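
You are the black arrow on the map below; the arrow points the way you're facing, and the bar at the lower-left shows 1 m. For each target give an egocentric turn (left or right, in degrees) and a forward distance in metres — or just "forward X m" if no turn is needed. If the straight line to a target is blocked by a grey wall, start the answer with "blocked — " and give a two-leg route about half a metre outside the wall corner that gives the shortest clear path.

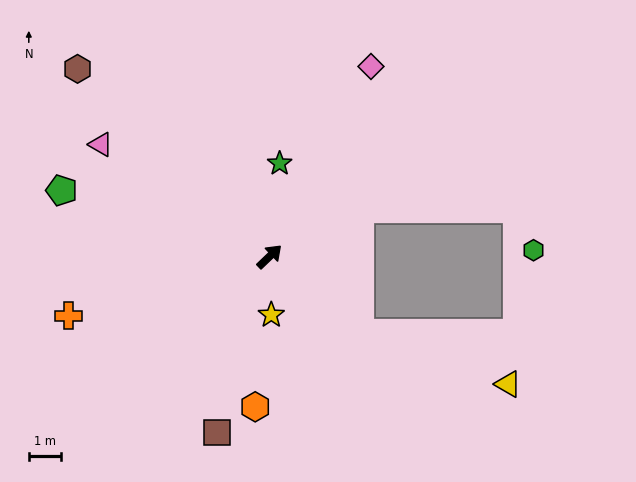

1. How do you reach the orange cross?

turn left 153°, forward 6.4 m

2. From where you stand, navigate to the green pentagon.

turn left 119°, forward 6.7 m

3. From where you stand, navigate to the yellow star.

turn right 132°, forward 1.8 m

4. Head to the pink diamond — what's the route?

turn left 18°, forward 6.6 m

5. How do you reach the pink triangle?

turn left 103°, forward 6.2 m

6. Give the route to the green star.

turn left 40°, forward 2.9 m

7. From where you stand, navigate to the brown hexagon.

turn left 92°, forward 8.2 m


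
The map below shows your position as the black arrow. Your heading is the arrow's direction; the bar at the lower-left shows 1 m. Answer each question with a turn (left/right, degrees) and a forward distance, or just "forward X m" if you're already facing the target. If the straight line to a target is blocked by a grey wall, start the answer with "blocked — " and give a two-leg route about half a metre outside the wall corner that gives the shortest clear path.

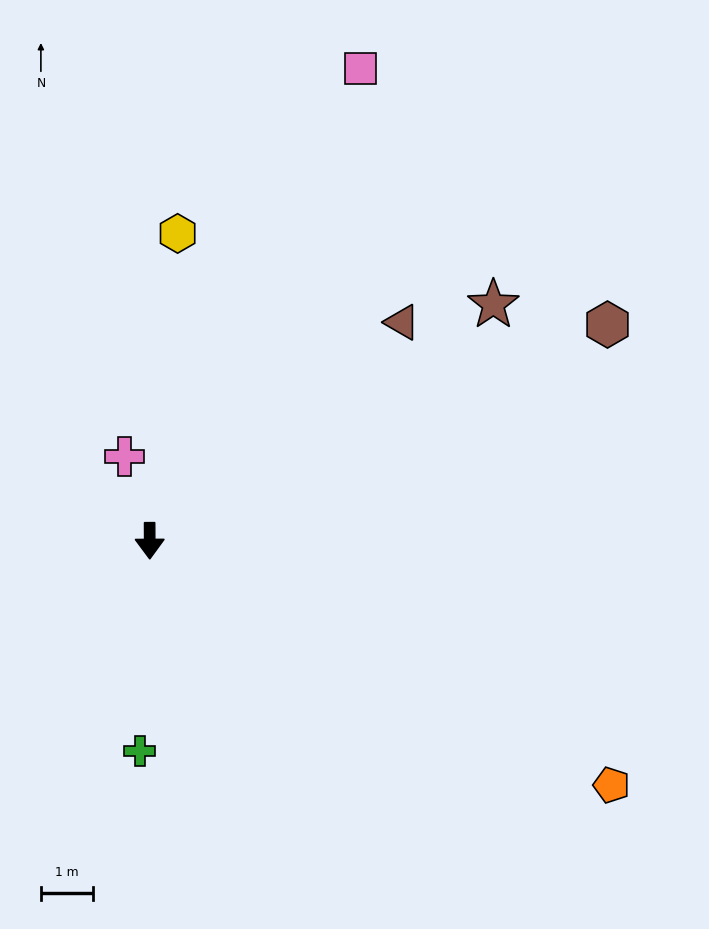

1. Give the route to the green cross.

turn right 3°, forward 4.1 m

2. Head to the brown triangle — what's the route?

turn left 131°, forward 6.5 m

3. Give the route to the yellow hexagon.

turn left 175°, forward 6.0 m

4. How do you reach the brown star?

turn left 124°, forward 8.1 m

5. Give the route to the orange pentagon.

turn left 62°, forward 10.1 m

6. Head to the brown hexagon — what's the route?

turn left 115°, forward 9.8 m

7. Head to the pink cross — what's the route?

turn right 163°, forward 1.7 m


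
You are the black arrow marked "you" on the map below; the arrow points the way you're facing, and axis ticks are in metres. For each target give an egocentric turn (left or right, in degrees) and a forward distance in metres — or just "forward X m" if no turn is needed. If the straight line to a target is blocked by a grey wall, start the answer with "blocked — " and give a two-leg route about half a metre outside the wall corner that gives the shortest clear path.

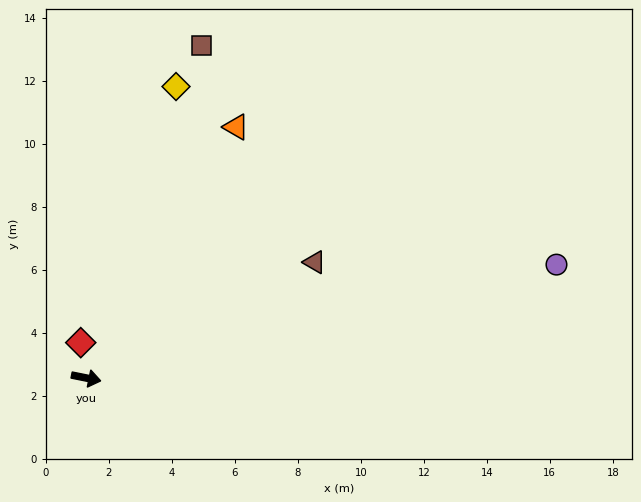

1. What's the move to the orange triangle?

turn left 71°, forward 9.3 m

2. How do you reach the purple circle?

turn left 25°, forward 15.4 m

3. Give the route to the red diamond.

turn left 110°, forward 1.1 m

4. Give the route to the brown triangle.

turn left 38°, forward 8.1 m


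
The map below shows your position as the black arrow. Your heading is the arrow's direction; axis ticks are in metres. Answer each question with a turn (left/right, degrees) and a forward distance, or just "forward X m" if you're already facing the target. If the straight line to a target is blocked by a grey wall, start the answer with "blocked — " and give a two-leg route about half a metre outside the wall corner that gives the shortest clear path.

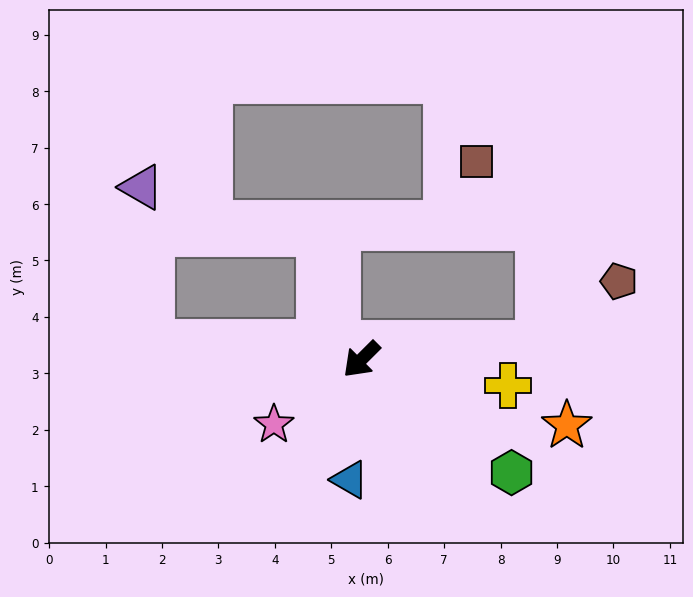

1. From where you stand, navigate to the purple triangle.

blocked — turn right 49°, forward 3.7 m, then turn right 83°, forward 2.8 m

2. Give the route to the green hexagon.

turn left 98°, forward 3.3 m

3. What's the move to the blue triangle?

turn left 40°, forward 2.1 m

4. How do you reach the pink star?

turn right 8°, forward 1.9 m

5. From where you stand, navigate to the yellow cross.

turn left 125°, forward 2.6 m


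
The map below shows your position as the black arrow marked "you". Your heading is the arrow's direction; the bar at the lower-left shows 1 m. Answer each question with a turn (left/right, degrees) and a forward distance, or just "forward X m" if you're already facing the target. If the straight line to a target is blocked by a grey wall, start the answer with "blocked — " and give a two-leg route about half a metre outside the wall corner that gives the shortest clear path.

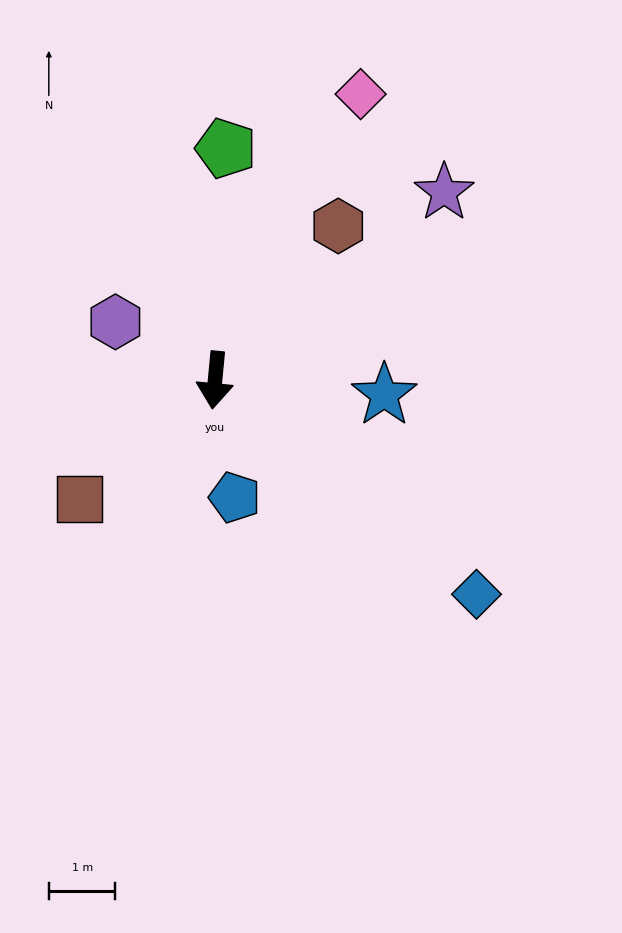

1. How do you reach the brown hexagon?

turn left 147°, forward 3.0 m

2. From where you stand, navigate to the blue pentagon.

turn left 15°, forward 1.8 m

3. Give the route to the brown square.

turn right 43°, forward 2.7 m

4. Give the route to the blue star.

turn left 90°, forward 2.5 m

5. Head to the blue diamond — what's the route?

turn left 56°, forward 5.1 m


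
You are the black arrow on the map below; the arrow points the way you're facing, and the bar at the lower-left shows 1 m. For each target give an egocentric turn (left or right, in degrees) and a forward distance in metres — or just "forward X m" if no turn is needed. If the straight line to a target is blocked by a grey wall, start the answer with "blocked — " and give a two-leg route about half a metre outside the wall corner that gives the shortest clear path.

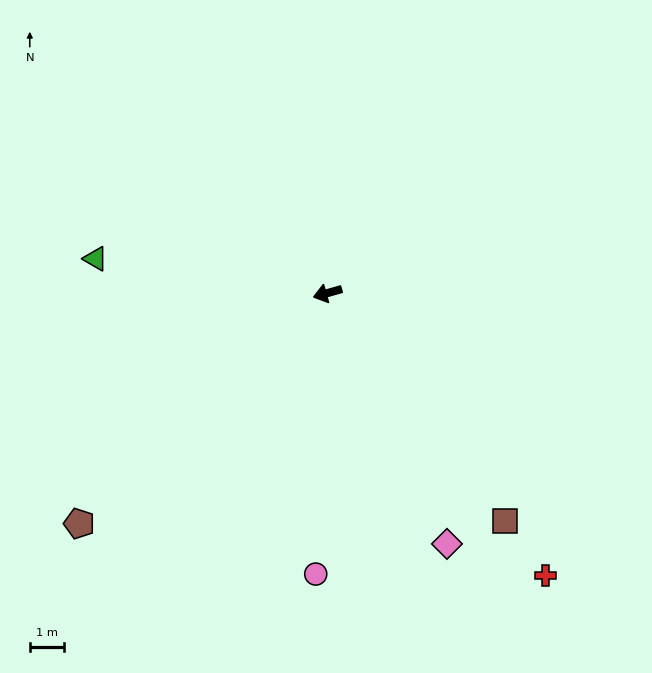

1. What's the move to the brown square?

turn left 112°, forward 8.4 m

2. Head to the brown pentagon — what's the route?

turn left 27°, forward 9.9 m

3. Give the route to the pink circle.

turn left 72°, forward 8.2 m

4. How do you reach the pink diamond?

turn left 100°, forward 8.1 m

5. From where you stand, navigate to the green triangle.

turn right 24°, forward 6.8 m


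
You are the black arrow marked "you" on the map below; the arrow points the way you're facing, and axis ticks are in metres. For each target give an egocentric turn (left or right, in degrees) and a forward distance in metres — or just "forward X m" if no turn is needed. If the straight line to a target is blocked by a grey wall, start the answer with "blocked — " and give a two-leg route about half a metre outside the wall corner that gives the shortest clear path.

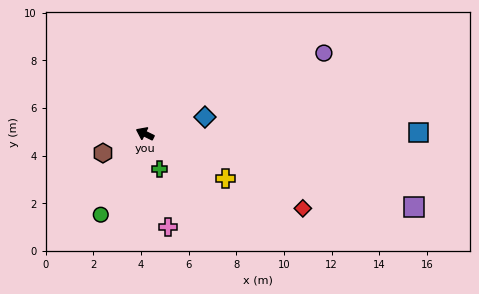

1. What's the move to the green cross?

turn left 138°, forward 1.6 m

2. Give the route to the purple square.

turn right 169°, forward 11.7 m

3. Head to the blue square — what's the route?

turn right 154°, forward 11.5 m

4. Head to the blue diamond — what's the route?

turn right 138°, forward 2.6 m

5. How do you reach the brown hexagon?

turn left 51°, forward 1.9 m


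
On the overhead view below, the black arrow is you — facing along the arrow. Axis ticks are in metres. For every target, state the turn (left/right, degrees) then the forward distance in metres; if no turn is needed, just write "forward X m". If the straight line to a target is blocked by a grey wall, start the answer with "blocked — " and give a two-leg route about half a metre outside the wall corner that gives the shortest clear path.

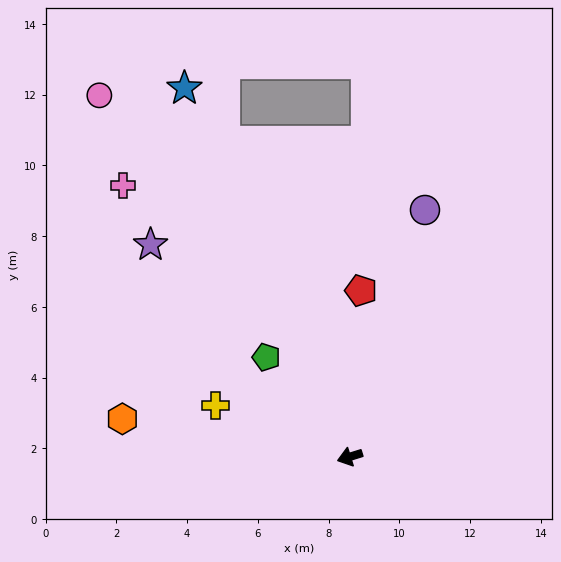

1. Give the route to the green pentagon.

turn right 67°, forward 3.7 m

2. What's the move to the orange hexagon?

turn right 27°, forward 6.5 m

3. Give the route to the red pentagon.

turn right 111°, forward 4.7 m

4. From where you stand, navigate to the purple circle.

turn right 124°, forward 7.3 m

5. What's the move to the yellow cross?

turn right 38°, forward 4.1 m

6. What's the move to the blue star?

turn right 83°, forward 11.4 m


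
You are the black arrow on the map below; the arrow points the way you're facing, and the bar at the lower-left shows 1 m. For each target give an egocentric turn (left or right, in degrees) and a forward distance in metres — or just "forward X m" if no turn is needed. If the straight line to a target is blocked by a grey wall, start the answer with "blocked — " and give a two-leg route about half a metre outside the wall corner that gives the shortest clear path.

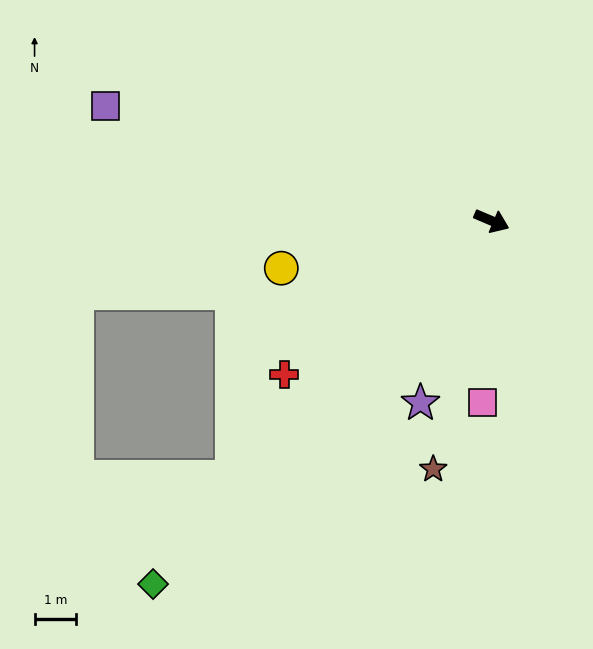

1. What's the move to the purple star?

turn right 88°, forward 4.7 m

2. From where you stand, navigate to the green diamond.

turn right 110°, forward 12.0 m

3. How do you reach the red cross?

turn right 120°, forward 6.2 m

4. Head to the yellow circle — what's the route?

turn right 144°, forward 5.2 m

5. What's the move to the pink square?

turn right 70°, forward 4.4 m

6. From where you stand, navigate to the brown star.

turn right 80°, forward 6.2 m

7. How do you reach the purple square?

turn right 174°, forward 9.7 m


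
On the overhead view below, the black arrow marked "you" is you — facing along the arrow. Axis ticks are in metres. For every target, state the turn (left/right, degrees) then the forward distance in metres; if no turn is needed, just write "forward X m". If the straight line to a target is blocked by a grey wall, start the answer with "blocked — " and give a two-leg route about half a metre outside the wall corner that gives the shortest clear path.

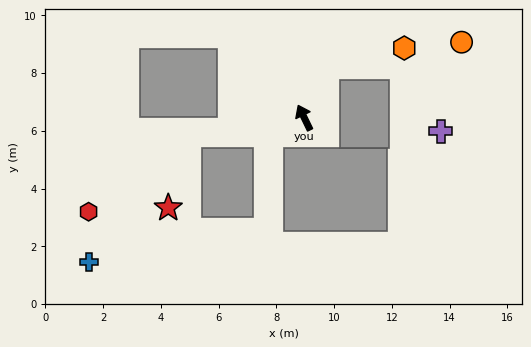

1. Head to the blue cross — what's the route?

blocked — turn left 73°, forward 4.0 m, then turn left 43°, forward 5.6 m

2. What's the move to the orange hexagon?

blocked — turn right 50°, forward 1.9 m, then turn right 52°, forward 2.7 m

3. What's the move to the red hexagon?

blocked — turn left 73°, forward 4.0 m, then turn left 29°, forward 4.4 m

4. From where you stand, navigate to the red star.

blocked — turn left 73°, forward 4.0 m, then turn left 65°, forward 2.6 m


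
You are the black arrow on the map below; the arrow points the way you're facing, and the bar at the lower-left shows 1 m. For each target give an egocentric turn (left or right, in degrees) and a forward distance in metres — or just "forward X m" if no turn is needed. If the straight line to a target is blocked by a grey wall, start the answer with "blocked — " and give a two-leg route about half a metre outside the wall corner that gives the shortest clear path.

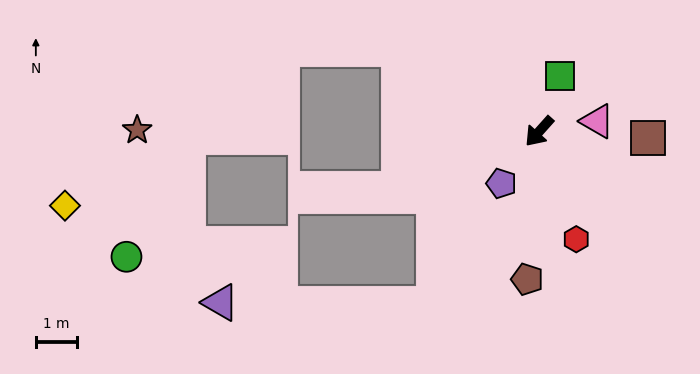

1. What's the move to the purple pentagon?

turn left 6°, forward 1.5 m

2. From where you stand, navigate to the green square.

turn right 159°, forward 1.4 m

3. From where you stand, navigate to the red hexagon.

turn left 61°, forward 2.7 m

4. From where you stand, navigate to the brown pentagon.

turn left 37°, forward 3.6 m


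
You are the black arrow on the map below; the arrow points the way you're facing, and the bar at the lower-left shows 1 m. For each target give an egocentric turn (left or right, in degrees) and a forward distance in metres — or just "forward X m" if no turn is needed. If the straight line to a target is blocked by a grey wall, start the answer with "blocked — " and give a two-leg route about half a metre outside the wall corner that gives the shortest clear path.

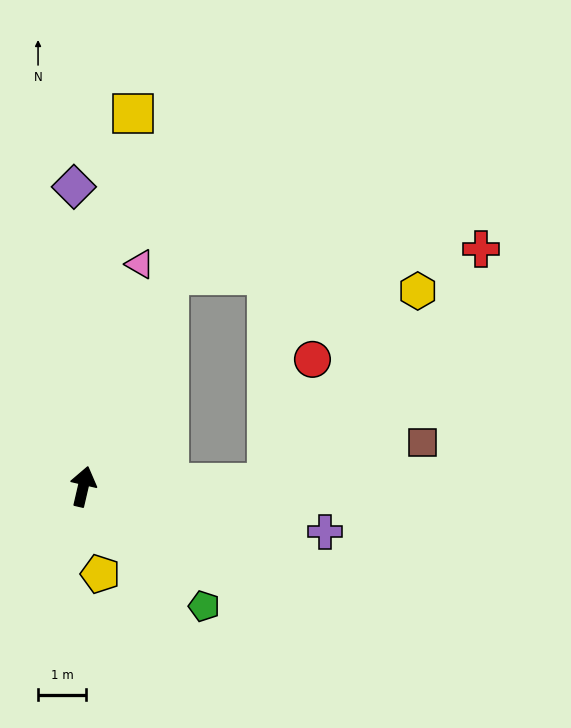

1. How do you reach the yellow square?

turn left 5°, forward 7.9 m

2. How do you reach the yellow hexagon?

blocked — turn right 76°, forward 3.9 m, then turn left 51°, forward 5.1 m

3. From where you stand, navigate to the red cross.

blocked — turn right 9°, forward 4.8 m, then turn right 63°, forward 6.6 m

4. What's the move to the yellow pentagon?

turn right 156°, forward 1.9 m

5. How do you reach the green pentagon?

turn right 122°, forward 3.6 m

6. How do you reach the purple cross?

turn right 87°, forward 5.1 m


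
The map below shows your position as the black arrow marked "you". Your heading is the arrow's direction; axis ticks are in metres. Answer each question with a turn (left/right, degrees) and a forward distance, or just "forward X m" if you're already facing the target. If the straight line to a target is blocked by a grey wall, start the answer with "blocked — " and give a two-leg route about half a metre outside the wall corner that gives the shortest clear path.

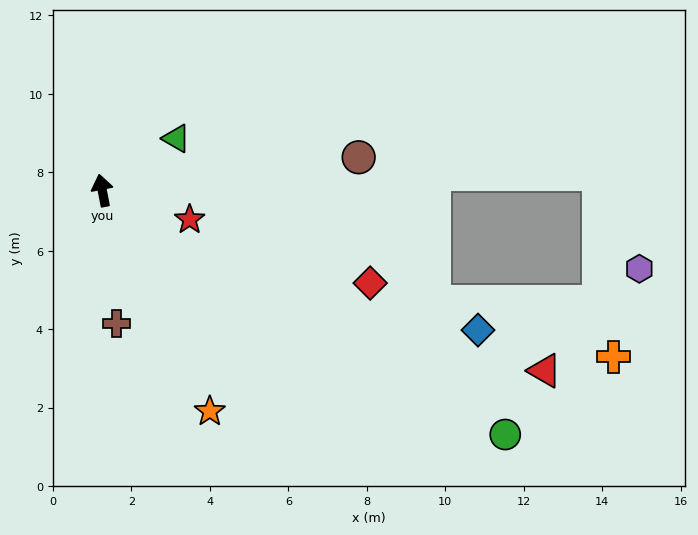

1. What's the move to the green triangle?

turn right 66°, forward 2.3 m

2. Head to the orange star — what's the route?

turn right 165°, forward 6.3 m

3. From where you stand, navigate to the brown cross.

turn left 175°, forward 3.4 m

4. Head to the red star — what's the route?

turn right 119°, forward 2.3 m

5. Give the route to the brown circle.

turn right 94°, forward 6.6 m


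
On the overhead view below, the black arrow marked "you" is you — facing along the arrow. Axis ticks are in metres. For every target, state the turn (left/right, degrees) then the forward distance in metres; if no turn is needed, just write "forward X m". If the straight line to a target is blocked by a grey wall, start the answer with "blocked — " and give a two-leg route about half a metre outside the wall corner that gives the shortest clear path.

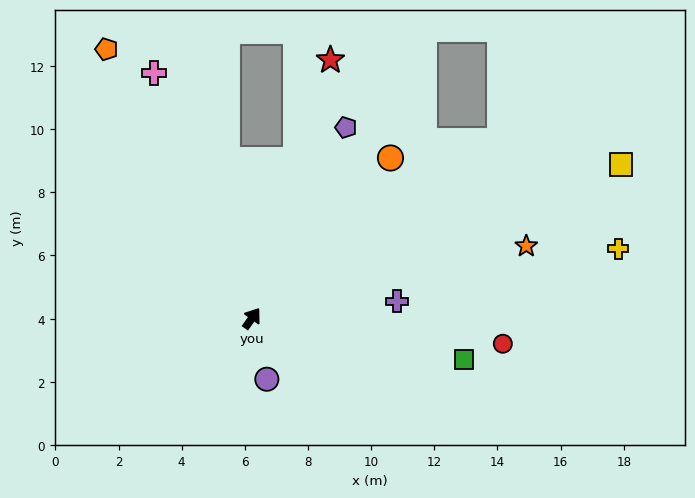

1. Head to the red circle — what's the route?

turn right 60°, forward 8.0 m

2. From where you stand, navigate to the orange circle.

turn right 5°, forward 6.7 m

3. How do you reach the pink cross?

turn left 57°, forward 8.4 m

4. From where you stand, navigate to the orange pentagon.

turn left 64°, forward 9.7 m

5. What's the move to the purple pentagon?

turn left 9°, forward 6.7 m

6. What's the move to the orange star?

turn right 40°, forward 9.0 m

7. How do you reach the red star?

turn left 18°, forward 8.5 m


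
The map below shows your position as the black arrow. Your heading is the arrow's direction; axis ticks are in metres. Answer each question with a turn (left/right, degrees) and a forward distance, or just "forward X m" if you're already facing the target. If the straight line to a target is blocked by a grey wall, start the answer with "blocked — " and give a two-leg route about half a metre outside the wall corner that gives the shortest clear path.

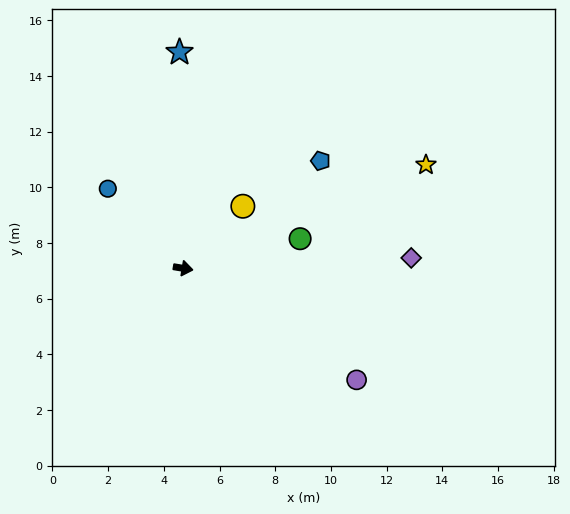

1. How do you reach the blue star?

turn left 100°, forward 7.8 m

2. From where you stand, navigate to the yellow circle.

turn left 56°, forward 3.1 m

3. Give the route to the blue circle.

turn left 143°, forward 3.9 m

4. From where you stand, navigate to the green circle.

turn left 24°, forward 4.3 m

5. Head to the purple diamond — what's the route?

turn left 12°, forward 8.2 m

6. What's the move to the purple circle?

turn right 23°, forward 7.4 m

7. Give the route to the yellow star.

turn left 33°, forward 9.5 m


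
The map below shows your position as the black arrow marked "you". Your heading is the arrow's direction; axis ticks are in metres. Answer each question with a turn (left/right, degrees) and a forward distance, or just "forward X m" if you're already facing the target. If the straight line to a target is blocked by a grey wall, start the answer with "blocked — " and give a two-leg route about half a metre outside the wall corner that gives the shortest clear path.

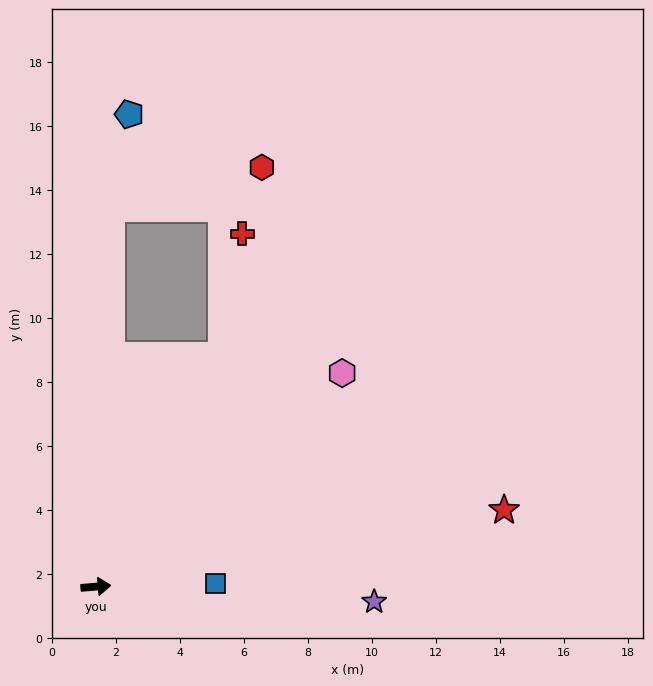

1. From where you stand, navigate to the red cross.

blocked — turn left 57°, forward 8.2 m, then turn left 19°, forward 3.9 m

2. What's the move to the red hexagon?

blocked — turn left 83°, forward 11.8 m, then turn right 72°, forward 4.9 m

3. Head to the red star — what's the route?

turn left 6°, forward 13.0 m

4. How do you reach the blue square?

turn right 3°, forward 3.7 m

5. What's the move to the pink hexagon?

turn left 36°, forward 10.2 m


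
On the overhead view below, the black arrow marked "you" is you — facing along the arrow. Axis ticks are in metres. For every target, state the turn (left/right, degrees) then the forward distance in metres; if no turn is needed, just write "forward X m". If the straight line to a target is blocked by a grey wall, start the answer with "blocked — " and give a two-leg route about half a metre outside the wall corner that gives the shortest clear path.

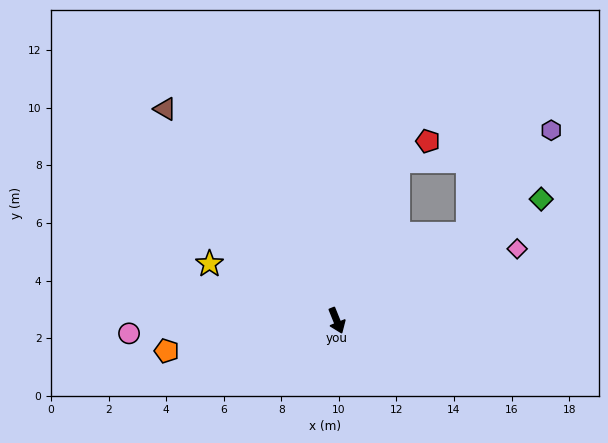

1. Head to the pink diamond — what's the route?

turn left 90°, forward 6.7 m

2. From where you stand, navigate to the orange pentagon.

turn right 102°, forward 6.0 m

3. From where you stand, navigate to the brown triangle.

turn right 163°, forward 9.5 m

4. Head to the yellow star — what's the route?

turn right 136°, forward 4.8 m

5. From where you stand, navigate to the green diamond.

turn left 99°, forward 8.3 m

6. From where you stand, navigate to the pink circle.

turn right 108°, forward 7.2 m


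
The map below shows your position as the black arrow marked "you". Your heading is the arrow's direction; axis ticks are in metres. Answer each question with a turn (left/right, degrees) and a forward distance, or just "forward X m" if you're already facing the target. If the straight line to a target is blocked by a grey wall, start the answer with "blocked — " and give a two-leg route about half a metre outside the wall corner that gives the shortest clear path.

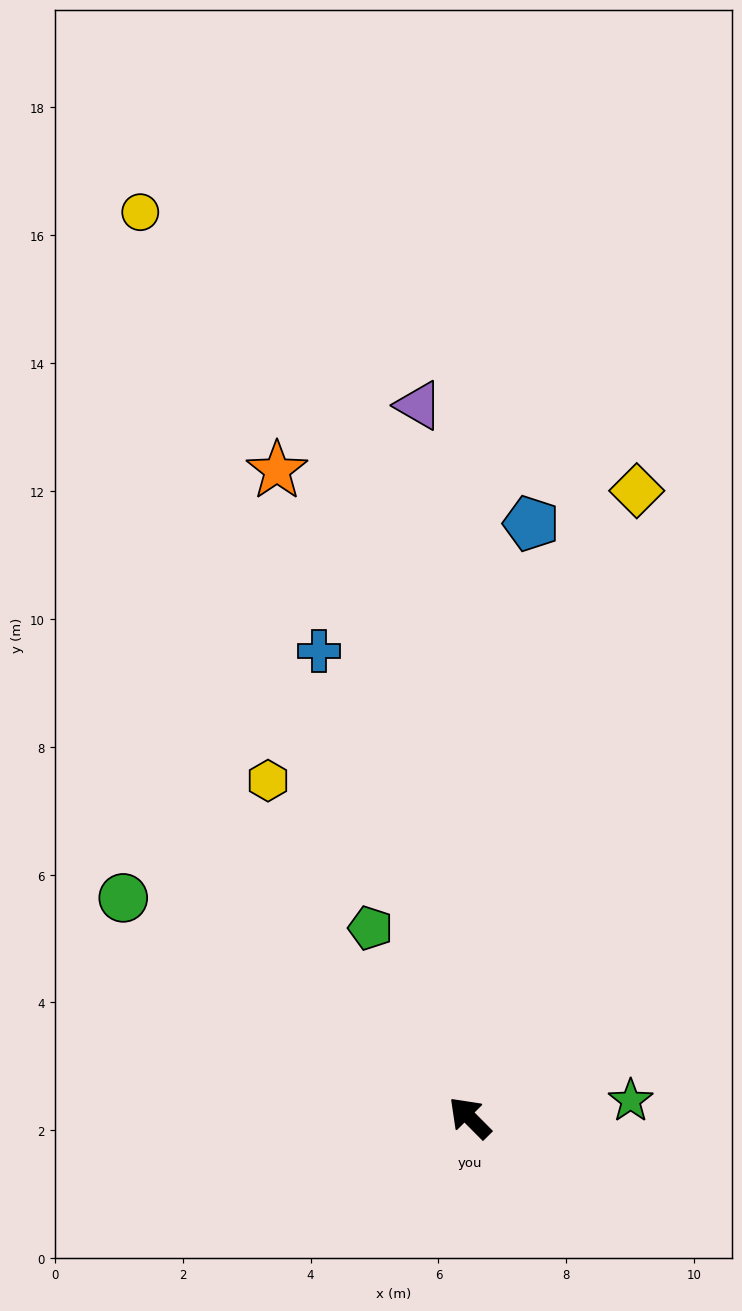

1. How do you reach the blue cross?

turn right 27°, forward 7.7 m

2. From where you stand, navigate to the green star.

turn right 129°, forward 2.5 m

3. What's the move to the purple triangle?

turn right 41°, forward 11.2 m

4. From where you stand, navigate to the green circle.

turn left 13°, forward 6.4 m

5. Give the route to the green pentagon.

turn right 17°, forward 3.3 m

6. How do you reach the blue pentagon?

turn right 51°, forward 9.3 m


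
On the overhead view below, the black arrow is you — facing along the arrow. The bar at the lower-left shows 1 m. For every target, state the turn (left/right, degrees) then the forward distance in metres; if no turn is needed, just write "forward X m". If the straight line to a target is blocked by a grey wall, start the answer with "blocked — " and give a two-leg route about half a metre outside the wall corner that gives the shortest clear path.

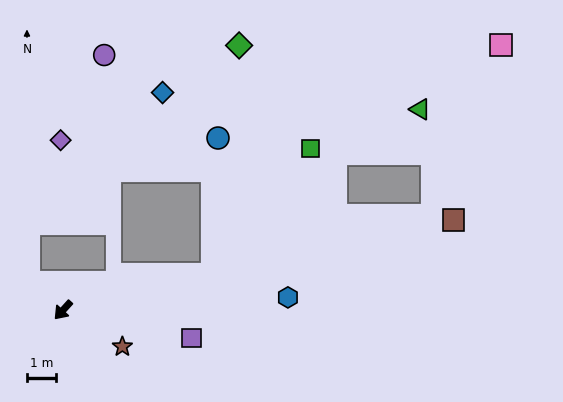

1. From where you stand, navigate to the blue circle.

blocked — turn left 145°, forward 5.4 m, then turn left 75°, forward 4.8 m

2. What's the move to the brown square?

turn left 145°, forward 14.0 m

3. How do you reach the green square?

blocked — turn left 145°, forward 5.4 m, then turn left 40°, forward 5.6 m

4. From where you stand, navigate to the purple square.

turn left 120°, forward 4.6 m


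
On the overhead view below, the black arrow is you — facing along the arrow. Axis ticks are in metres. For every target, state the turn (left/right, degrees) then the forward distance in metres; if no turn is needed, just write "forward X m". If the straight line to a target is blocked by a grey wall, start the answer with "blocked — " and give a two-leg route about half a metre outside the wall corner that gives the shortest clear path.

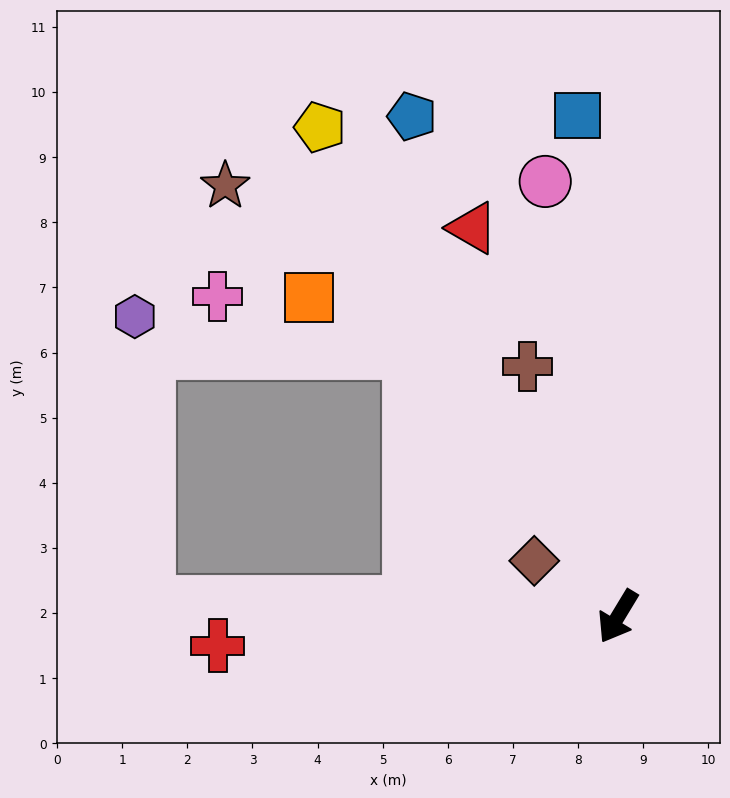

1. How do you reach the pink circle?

turn right 139°, forward 6.8 m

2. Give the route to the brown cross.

turn right 129°, forward 4.1 m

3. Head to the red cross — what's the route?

turn right 55°, forward 6.2 m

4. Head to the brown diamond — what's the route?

turn right 92°, forward 1.5 m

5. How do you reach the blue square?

turn right 144°, forward 7.7 m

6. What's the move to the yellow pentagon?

turn right 117°, forward 8.8 m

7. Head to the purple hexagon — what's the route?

blocked — turn right 60°, forward 7.2 m, then turn right 86°, forward 4.4 m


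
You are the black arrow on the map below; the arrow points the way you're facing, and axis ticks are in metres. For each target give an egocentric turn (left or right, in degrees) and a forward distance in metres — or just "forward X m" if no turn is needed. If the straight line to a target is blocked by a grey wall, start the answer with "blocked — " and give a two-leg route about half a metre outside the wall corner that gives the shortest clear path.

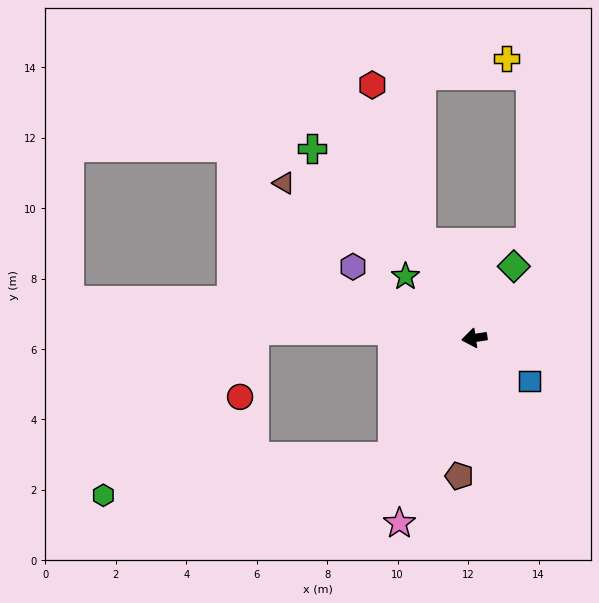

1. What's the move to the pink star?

turn left 59°, forward 5.7 m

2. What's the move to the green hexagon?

blocked — turn left 47°, forward 4.1 m, then turn right 48°, forward 8.3 m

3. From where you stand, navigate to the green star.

turn right 50°, forward 2.6 m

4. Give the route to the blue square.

turn left 133°, forward 2.0 m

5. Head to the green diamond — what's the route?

turn right 127°, forward 2.3 m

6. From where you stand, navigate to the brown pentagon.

turn left 75°, forward 3.9 m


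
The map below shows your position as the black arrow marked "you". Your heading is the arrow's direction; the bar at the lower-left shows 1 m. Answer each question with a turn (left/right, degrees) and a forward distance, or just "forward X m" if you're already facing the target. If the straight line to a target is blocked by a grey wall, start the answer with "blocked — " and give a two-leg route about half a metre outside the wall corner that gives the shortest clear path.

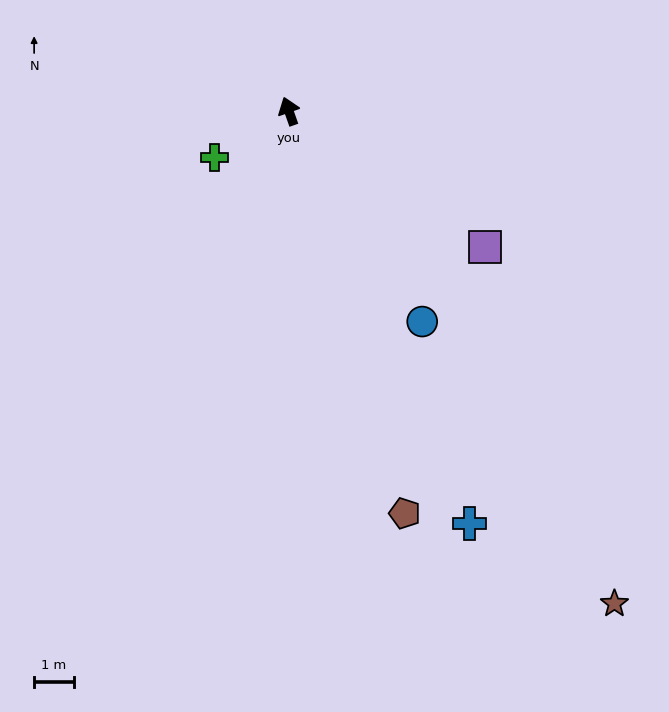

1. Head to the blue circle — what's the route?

turn right 167°, forward 6.3 m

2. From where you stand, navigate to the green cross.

turn left 102°, forward 2.2 m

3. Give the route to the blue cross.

turn right 176°, forward 11.4 m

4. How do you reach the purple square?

turn right 144°, forward 6.0 m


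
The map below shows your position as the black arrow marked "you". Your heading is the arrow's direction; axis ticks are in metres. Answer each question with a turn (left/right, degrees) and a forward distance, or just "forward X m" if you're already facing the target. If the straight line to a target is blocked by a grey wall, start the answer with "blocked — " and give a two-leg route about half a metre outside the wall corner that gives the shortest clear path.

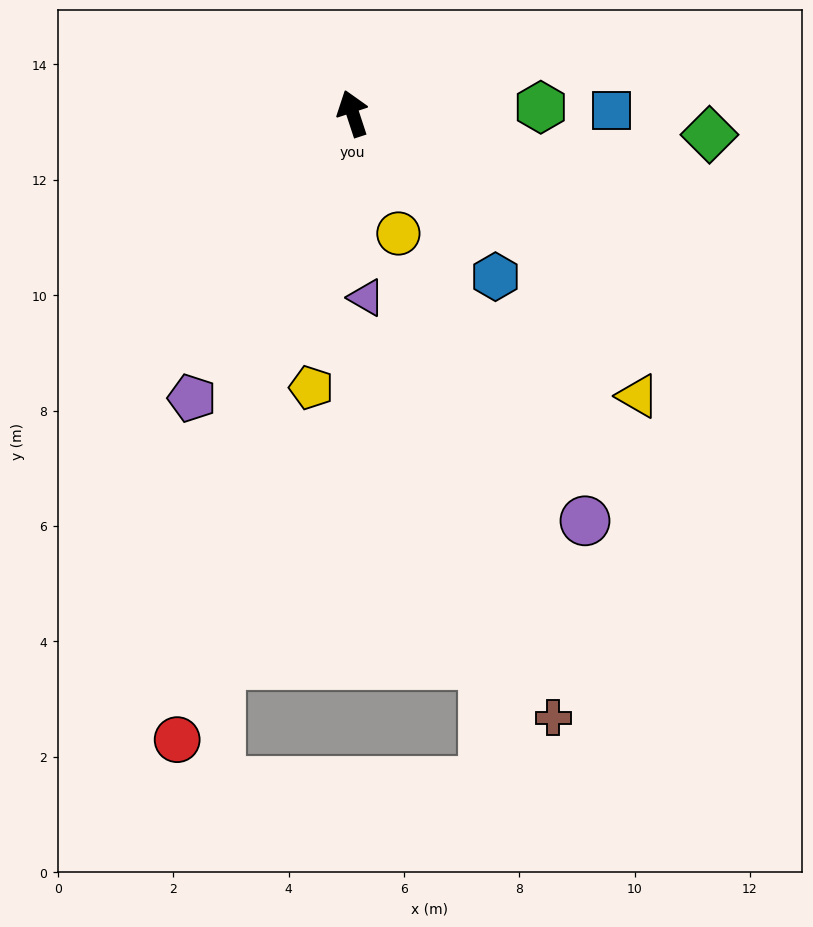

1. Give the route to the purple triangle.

turn left 166°, forward 3.2 m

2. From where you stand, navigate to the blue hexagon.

turn right 157°, forward 3.8 m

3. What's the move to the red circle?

turn left 146°, forward 11.3 m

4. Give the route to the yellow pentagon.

turn left 153°, forward 4.8 m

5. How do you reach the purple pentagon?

turn left 132°, forward 5.7 m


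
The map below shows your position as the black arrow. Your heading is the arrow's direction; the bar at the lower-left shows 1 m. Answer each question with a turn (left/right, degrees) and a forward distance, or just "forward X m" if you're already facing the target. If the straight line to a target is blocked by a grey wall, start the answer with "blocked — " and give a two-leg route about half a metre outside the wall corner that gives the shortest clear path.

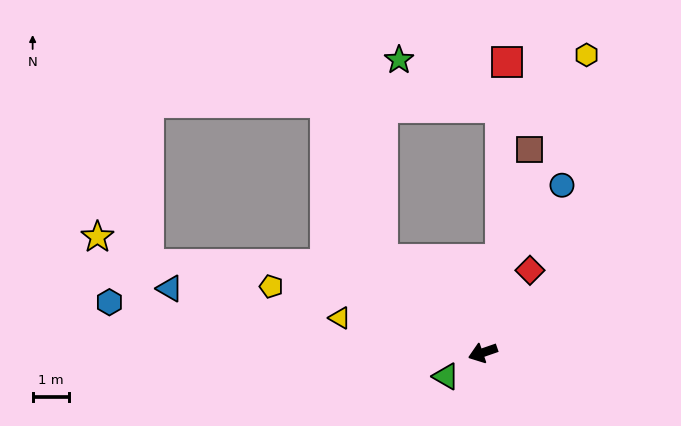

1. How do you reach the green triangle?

turn left 14°, forward 1.2 m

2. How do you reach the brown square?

turn right 122°, forward 5.7 m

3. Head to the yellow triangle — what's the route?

turn right 33°, forward 4.0 m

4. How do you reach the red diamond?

turn right 139°, forward 2.6 m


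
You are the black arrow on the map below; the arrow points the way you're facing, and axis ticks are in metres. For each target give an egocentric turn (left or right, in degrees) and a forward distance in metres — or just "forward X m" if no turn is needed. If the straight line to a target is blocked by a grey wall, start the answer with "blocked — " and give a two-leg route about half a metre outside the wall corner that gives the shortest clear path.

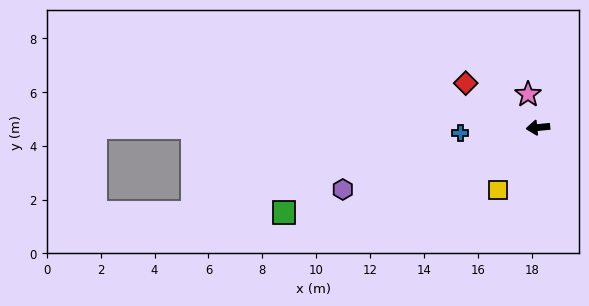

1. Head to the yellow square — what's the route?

turn left 52°, forward 2.7 m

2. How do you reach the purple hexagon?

turn left 12°, forward 7.6 m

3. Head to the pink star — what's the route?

turn right 79°, forward 1.3 m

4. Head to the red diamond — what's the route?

turn right 37°, forward 3.1 m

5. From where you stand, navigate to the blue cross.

forward 2.9 m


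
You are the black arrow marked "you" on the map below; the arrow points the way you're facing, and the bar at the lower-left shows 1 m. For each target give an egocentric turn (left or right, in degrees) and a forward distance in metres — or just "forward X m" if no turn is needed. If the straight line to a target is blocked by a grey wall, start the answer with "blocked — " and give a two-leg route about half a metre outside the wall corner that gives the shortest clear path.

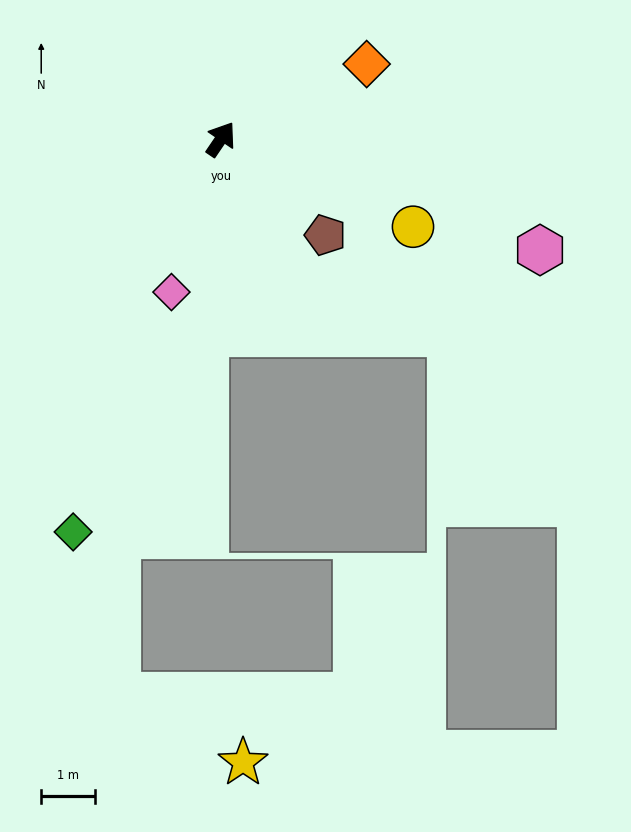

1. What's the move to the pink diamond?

turn right 164°, forward 3.0 m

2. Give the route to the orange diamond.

turn right 29°, forward 3.1 m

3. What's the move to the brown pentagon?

turn right 98°, forward 2.7 m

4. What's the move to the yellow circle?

turn right 80°, forward 4.0 m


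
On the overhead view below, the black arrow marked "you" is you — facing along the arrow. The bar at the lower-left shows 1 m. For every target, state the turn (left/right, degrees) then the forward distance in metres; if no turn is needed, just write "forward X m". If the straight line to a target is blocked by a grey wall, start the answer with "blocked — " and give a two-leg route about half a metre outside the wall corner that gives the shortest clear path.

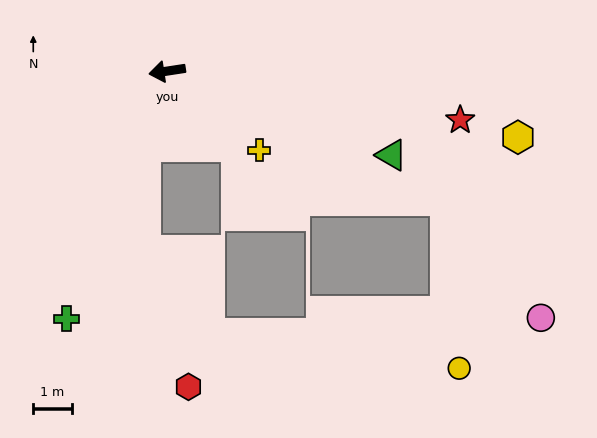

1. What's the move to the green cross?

turn left 59°, forward 6.9 m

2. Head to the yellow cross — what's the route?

turn left 131°, forward 3.1 m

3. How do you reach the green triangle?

turn left 151°, forward 6.2 m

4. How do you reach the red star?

turn left 162°, forward 7.7 m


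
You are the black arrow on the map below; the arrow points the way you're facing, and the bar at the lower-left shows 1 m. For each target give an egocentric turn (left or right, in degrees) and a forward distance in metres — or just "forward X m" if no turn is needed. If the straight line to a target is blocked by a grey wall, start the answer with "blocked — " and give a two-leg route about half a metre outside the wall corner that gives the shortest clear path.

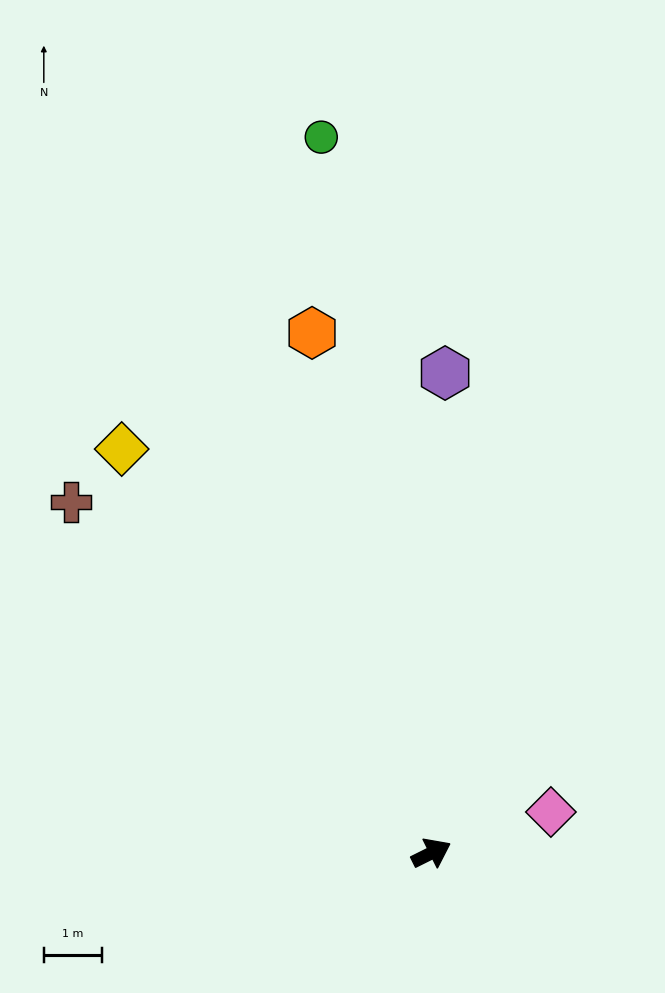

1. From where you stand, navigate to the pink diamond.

turn right 8°, forward 2.2 m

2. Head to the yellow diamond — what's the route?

turn left 101°, forward 8.8 m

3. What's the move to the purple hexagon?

turn left 62°, forward 8.3 m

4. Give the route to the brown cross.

turn left 109°, forward 8.7 m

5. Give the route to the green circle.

turn left 72°, forward 12.5 m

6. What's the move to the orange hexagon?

turn left 76°, forward 9.2 m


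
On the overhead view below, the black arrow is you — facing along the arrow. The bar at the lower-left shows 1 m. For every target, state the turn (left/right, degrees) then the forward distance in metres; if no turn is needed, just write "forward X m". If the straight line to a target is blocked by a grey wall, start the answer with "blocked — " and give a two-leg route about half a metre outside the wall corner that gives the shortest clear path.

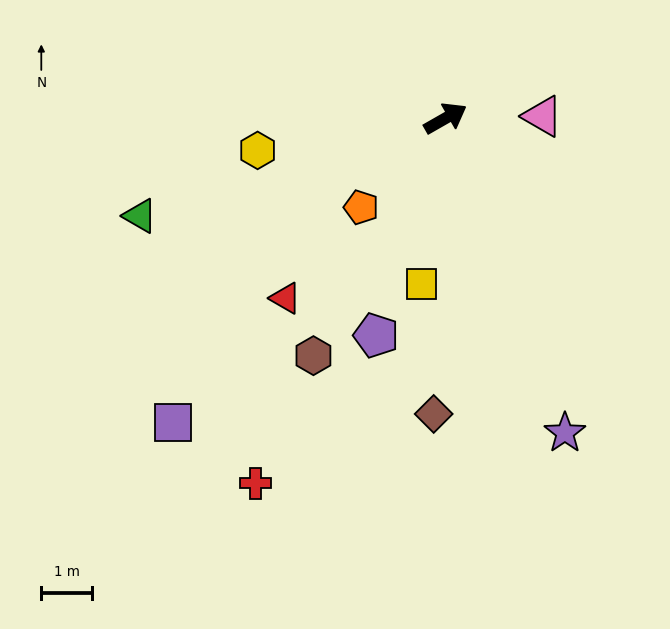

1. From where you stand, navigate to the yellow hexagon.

turn left 160°, forward 3.8 m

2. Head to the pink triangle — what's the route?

turn right 29°, forward 1.9 m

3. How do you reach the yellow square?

turn right 128°, forward 3.3 m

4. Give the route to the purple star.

turn right 99°, forward 6.6 m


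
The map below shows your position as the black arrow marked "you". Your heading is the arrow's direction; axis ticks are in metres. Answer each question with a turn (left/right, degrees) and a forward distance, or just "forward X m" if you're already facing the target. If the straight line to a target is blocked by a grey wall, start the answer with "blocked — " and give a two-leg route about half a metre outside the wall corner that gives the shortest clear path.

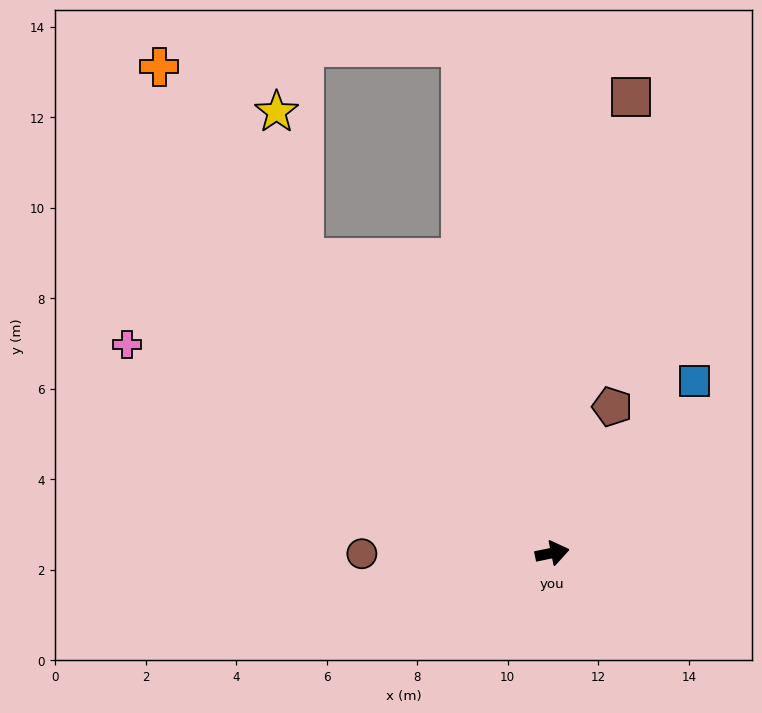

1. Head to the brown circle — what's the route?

turn left 169°, forward 4.2 m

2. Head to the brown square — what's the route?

turn left 69°, forward 10.2 m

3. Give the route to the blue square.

turn left 39°, forward 4.9 m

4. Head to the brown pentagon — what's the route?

turn left 56°, forward 3.5 m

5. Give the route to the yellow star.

blocked — turn left 118°, forward 8.5 m, then turn right 29°, forward 3.3 m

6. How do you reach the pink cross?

turn left 142°, forward 10.5 m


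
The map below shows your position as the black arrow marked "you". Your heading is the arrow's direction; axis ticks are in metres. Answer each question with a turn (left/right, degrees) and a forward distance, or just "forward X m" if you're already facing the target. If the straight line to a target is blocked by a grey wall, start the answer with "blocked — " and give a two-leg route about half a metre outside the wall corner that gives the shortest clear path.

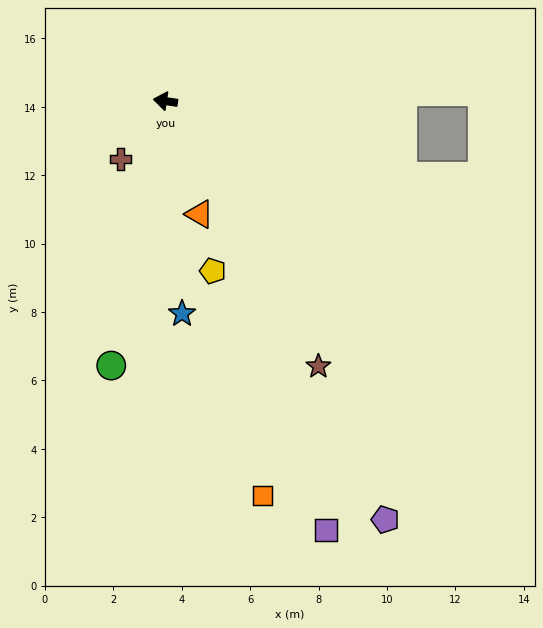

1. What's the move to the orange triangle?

turn left 115°, forward 3.5 m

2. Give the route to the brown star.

turn left 129°, forward 9.0 m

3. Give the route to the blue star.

turn left 103°, forward 6.2 m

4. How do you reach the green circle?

turn left 87°, forward 7.9 m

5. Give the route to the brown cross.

turn left 61°, forward 2.1 m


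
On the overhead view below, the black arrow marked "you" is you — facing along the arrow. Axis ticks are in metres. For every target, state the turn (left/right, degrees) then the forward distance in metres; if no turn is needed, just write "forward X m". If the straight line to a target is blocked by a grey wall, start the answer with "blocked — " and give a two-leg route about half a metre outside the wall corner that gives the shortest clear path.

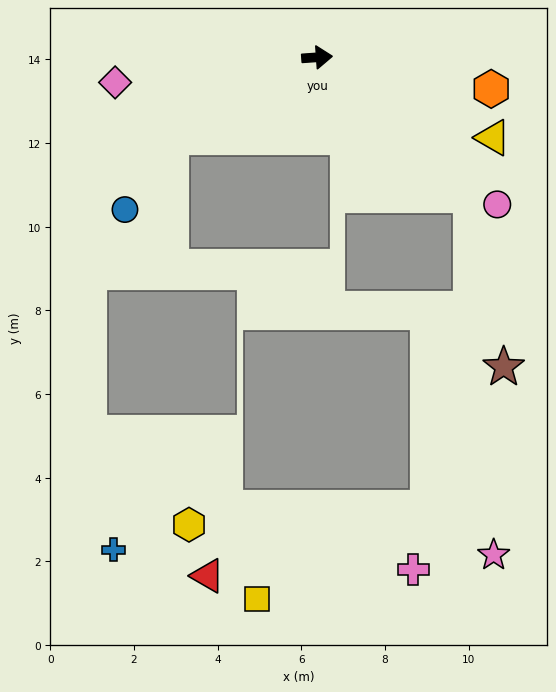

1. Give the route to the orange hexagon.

turn right 14°, forward 4.2 m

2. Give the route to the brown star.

blocked — turn right 46°, forward 4.9 m, then turn right 37°, forward 4.2 m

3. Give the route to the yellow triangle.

turn right 29°, forward 4.6 m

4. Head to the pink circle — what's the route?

turn right 43°, forward 5.6 m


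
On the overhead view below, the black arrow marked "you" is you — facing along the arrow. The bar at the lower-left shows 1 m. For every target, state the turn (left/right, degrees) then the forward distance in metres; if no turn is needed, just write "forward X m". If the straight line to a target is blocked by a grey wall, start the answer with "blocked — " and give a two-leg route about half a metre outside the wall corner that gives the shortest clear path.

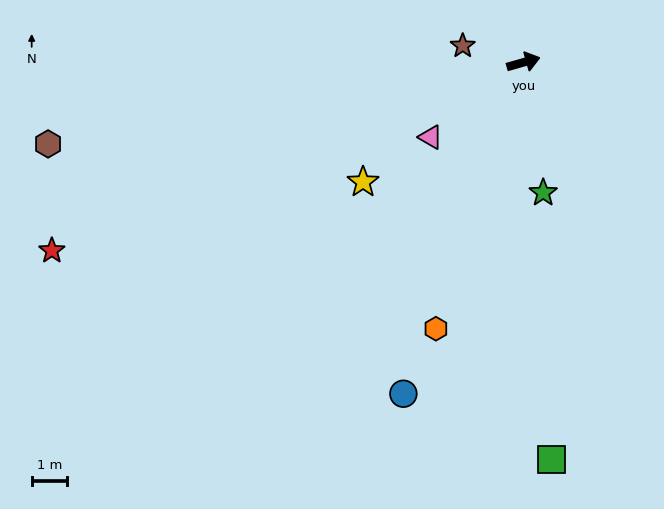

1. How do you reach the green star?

turn right 97°, forward 3.7 m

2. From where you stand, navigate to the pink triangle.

turn right 157°, forward 3.4 m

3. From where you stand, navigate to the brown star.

turn left 149°, forward 1.8 m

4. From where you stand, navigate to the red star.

turn right 174°, forward 14.4 m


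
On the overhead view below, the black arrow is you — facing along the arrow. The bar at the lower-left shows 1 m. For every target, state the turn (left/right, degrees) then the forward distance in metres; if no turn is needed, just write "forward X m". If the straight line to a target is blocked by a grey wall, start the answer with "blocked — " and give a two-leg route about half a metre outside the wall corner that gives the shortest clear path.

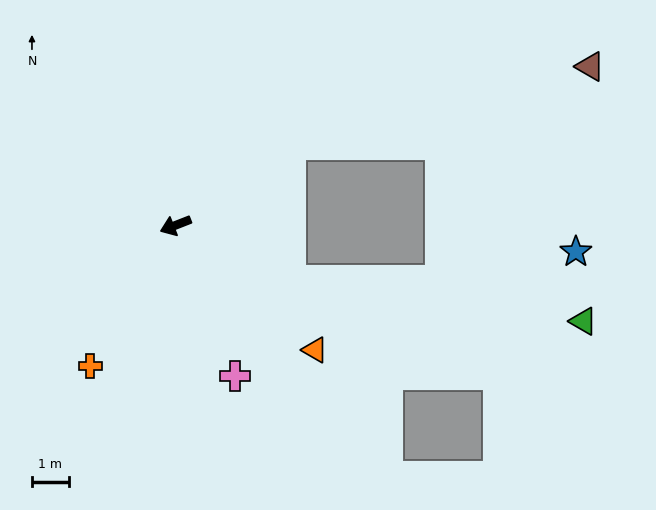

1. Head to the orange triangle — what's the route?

turn left 117°, forward 5.1 m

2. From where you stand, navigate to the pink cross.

turn left 90°, forward 4.4 m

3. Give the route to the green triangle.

blocked — turn left 133°, forward 3.5 m, then turn left 18°, forward 8.1 m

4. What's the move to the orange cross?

turn left 37°, forward 4.5 m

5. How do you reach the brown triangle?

blocked — turn right 166°, forward 3.8 m, then turn right 21°, forward 8.5 m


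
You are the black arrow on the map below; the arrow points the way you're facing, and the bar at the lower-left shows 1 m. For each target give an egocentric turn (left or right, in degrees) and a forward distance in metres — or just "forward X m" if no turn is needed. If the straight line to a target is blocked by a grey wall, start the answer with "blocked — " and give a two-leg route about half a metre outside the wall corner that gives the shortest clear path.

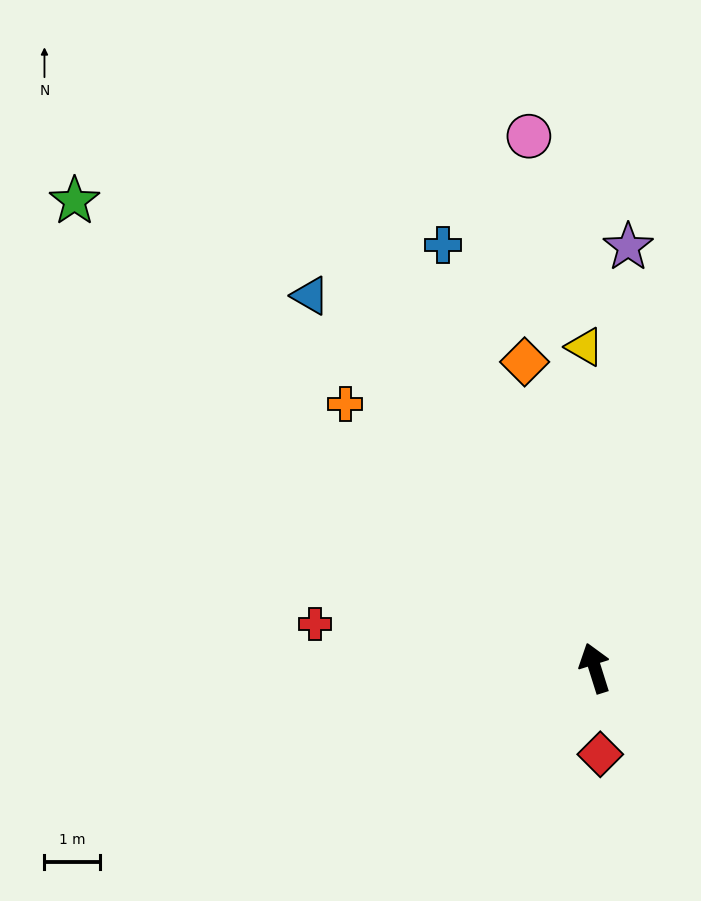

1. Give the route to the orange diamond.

turn right 5°, forward 5.6 m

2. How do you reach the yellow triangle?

turn right 16°, forward 5.8 m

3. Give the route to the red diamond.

turn left 166°, forward 1.6 m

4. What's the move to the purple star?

turn right 22°, forward 7.6 m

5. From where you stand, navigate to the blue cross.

turn left 2°, forward 8.1 m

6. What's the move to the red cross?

turn left 64°, forward 5.1 m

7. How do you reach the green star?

turn left 31°, forward 12.5 m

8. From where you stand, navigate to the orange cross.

turn left 26°, forward 6.5 m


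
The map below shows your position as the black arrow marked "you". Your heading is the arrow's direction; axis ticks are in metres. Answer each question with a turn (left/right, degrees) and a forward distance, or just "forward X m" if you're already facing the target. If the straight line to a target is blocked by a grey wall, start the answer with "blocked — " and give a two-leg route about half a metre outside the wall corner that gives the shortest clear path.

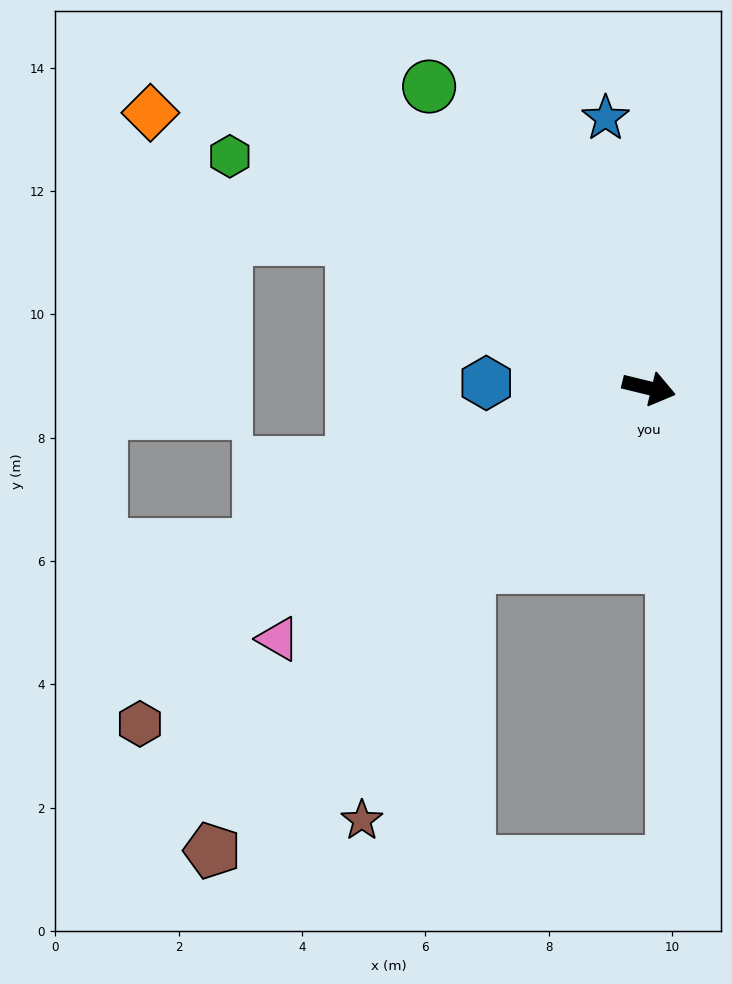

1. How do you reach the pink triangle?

turn right 132°, forward 7.3 m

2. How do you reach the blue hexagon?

turn right 168°, forward 2.6 m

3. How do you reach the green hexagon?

turn left 165°, forward 7.8 m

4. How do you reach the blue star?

turn left 113°, forward 4.4 m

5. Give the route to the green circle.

turn left 140°, forward 6.1 m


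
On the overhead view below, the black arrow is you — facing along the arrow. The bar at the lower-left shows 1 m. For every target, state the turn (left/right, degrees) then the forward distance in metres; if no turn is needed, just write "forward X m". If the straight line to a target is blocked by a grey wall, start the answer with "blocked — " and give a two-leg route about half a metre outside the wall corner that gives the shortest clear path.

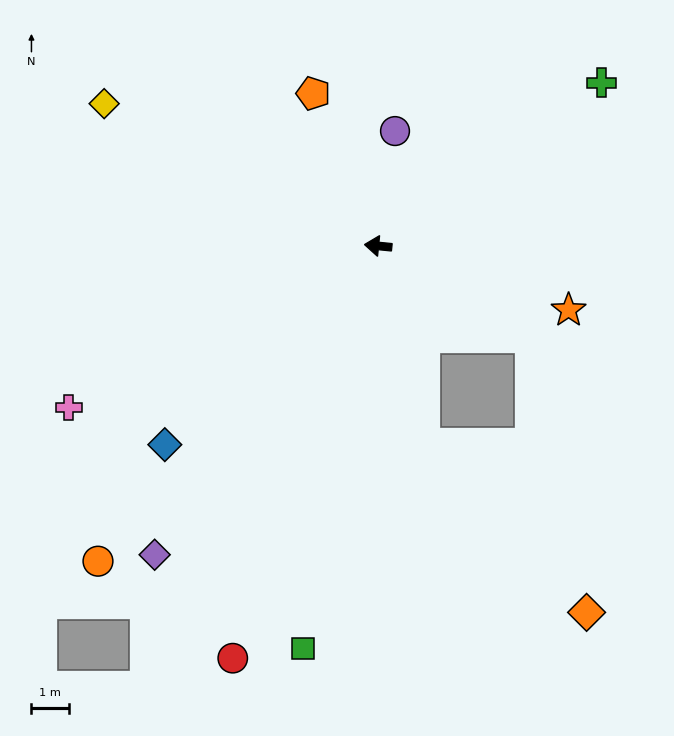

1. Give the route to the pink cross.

turn left 33°, forward 9.4 m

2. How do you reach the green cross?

turn right 138°, forward 7.4 m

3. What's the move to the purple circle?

turn right 93°, forward 3.1 m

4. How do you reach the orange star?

turn left 167°, forward 5.4 m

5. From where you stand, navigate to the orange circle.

turn left 54°, forward 11.3 m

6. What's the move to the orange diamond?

blocked — turn left 109°, forward 5.4 m, then turn left 31°, forward 6.3 m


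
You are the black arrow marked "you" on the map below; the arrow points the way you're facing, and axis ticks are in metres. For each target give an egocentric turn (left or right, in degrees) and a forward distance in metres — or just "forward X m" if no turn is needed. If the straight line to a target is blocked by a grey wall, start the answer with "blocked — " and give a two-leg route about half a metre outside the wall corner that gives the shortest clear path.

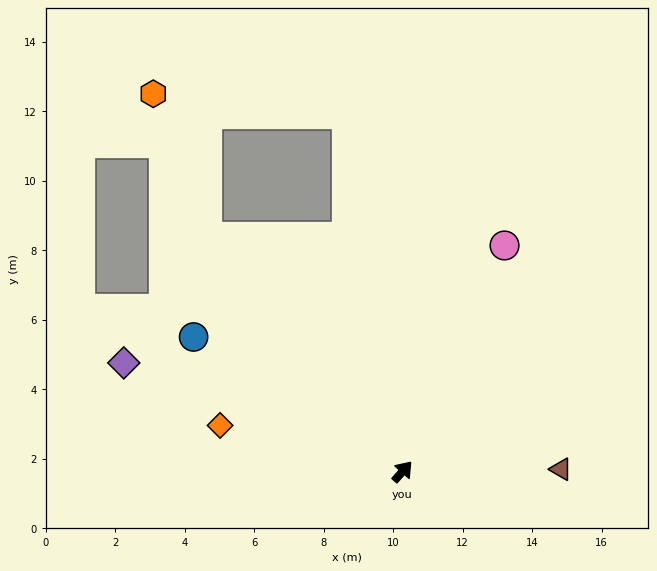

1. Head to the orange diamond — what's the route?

turn left 117°, forward 5.4 m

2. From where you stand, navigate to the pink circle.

turn left 17°, forward 7.1 m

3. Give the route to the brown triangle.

turn right 48°, forward 4.6 m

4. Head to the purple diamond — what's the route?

turn left 110°, forward 8.6 m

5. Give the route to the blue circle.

turn left 99°, forward 7.1 m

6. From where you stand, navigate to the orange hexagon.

blocked — turn left 81°, forward 8.8 m, then turn right 19°, forward 4.4 m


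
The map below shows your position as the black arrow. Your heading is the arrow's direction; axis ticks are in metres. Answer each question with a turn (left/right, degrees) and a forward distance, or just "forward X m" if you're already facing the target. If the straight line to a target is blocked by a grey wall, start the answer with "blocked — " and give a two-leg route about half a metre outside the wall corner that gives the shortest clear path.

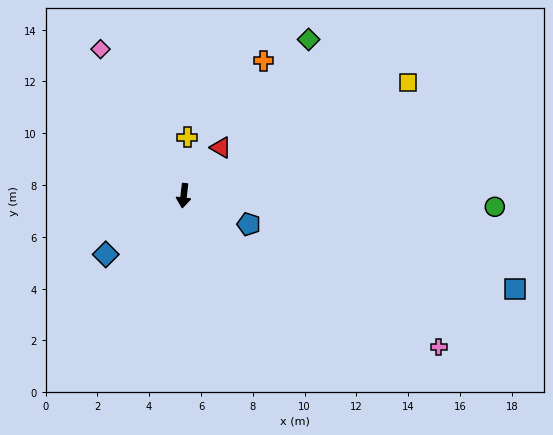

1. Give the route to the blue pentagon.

turn left 73°, forward 2.7 m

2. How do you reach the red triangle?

turn left 149°, forward 2.3 m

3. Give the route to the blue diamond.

turn right 46°, forward 3.8 m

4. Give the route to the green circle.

turn left 95°, forward 12.0 m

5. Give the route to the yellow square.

turn left 123°, forward 9.7 m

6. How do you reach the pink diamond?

turn right 144°, forward 6.5 m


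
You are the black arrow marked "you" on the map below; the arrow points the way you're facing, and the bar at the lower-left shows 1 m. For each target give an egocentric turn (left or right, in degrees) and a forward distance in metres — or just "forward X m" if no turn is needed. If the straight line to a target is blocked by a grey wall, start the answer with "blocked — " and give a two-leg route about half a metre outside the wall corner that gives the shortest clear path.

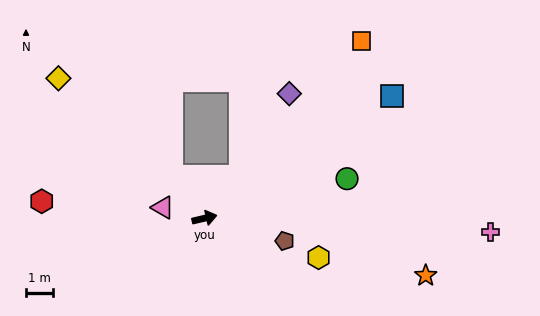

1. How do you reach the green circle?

turn left 2°, forward 5.4 m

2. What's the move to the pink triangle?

turn left 152°, forward 1.6 m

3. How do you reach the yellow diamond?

turn left 123°, forward 7.4 m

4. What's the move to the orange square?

turn left 35°, forward 8.6 m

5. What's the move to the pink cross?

turn right 16°, forward 10.4 m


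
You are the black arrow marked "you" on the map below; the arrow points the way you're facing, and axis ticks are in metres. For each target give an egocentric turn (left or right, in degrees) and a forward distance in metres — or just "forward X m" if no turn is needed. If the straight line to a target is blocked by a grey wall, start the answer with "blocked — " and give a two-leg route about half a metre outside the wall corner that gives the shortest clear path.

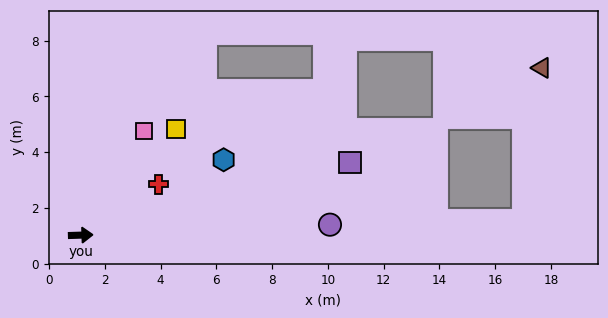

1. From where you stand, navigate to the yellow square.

turn left 46°, forward 5.1 m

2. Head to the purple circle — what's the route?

forward 8.9 m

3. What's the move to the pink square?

turn left 57°, forward 4.4 m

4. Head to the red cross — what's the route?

turn left 31°, forward 3.3 m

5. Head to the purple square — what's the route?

turn left 13°, forward 10.0 m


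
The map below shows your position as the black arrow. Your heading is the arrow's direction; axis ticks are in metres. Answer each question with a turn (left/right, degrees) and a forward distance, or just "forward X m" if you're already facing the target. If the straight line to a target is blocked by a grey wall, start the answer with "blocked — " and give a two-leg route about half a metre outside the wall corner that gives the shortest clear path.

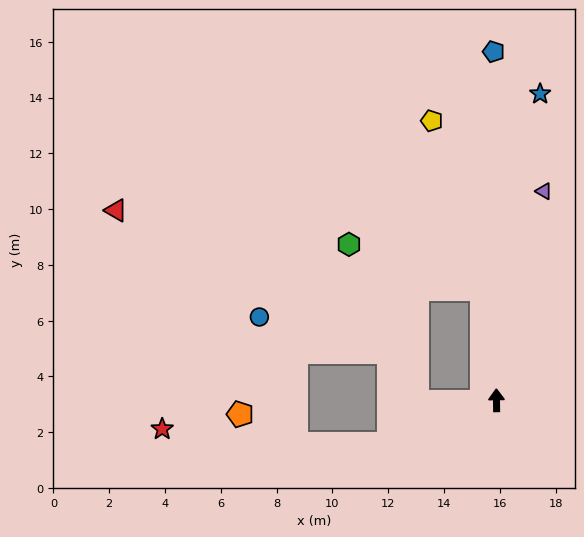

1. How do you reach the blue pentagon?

forward 12.5 m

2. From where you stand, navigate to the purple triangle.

turn right 14°, forward 7.7 m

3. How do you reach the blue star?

turn right 9°, forward 11.1 m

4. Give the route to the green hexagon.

blocked — turn left 90°, forward 2.8 m, then turn right 67°, forward 6.2 m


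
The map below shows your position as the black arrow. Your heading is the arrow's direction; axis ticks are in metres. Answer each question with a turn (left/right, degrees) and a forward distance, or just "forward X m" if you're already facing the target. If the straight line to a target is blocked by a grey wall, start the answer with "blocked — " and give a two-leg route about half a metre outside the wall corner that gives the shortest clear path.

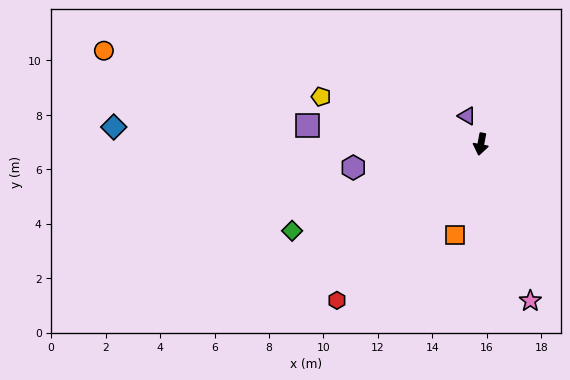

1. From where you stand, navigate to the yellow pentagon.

turn right 96°, forward 6.1 m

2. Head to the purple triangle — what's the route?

turn right 143°, forward 1.2 m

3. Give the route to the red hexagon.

turn right 32°, forward 7.8 m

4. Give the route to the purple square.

turn right 85°, forward 6.4 m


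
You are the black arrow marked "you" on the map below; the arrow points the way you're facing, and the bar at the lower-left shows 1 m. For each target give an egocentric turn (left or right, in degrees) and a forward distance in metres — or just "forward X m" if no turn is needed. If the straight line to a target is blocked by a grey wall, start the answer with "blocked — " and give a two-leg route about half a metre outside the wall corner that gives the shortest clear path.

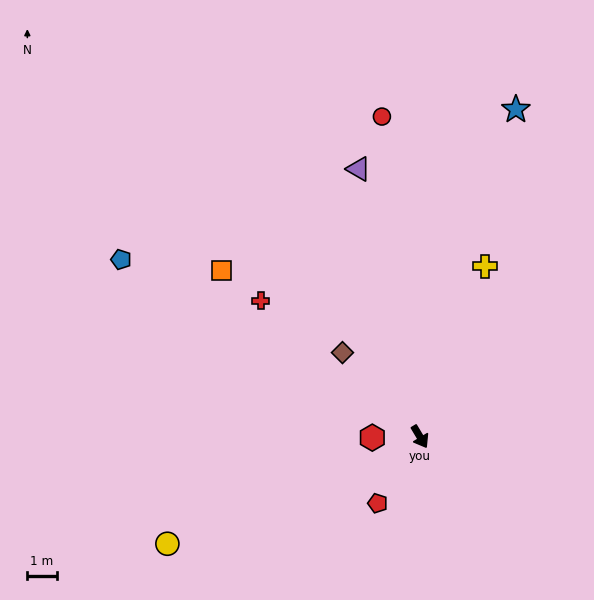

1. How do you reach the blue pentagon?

turn right 151°, forward 11.8 m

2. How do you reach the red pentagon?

turn right 63°, forward 2.7 m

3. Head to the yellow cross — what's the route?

turn left 128°, forward 6.2 m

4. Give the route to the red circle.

turn left 156°, forward 10.9 m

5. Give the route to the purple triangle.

turn left 162°, forward 9.3 m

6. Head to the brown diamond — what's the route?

turn right 168°, forward 3.9 m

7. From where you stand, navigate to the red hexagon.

turn right 120°, forward 1.6 m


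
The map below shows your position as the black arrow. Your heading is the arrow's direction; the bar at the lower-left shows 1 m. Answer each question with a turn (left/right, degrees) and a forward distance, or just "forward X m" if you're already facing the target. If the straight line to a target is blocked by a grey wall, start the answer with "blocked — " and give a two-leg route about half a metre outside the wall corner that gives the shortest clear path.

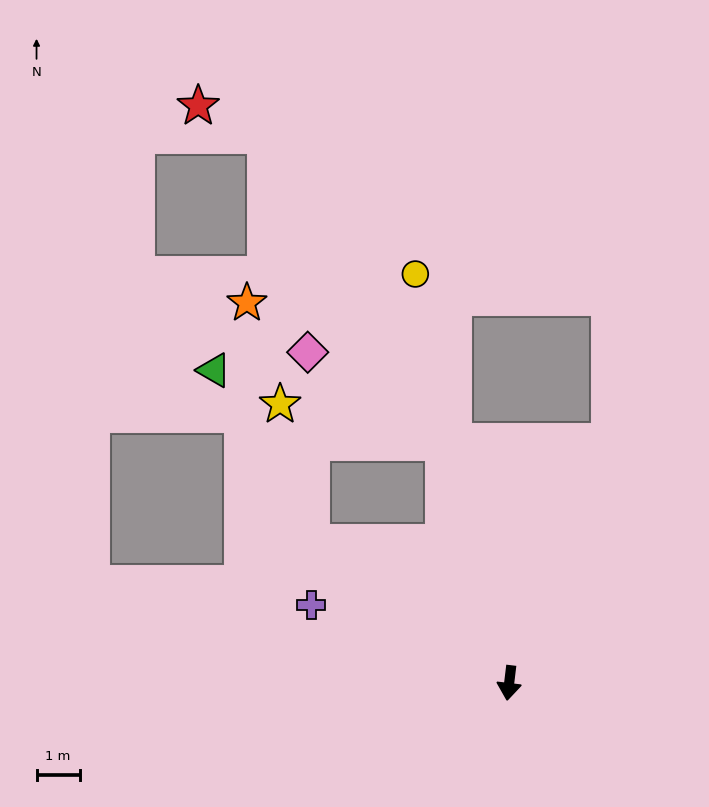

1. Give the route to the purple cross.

turn right 105°, forward 4.9 m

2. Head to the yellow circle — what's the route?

turn right 160°, forward 9.7 m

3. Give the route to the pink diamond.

blocked — turn right 158°, forward 5.8 m, then turn left 41°, forward 3.8 m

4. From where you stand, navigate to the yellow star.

blocked — turn right 119°, forward 5.6 m, then turn right 41°, forward 3.3 m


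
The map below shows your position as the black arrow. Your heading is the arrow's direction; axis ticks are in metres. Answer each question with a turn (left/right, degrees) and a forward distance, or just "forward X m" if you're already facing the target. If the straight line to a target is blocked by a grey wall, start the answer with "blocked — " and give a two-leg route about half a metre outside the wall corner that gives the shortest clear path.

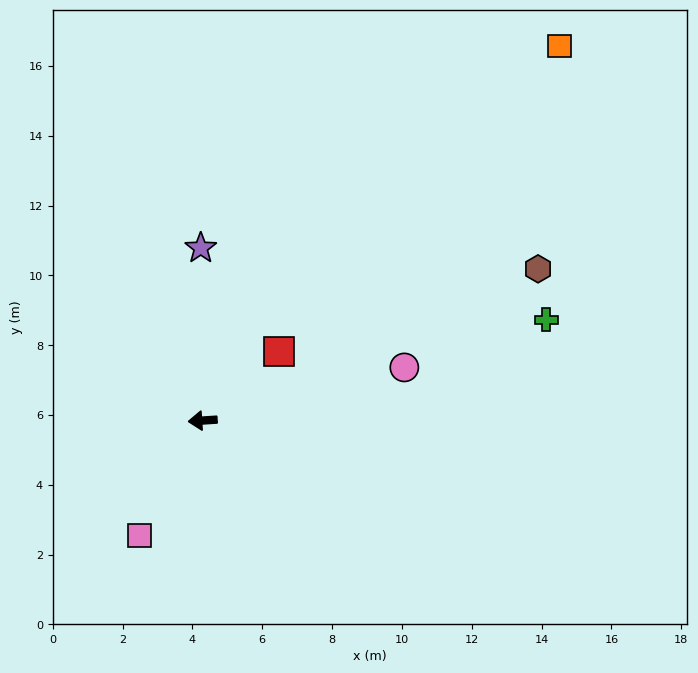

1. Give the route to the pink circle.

turn right 169°, forward 6.0 m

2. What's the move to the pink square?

turn left 57°, forward 3.8 m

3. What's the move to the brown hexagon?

turn right 159°, forward 10.5 m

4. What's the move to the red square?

turn right 142°, forward 3.0 m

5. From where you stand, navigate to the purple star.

turn right 93°, forward 4.9 m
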